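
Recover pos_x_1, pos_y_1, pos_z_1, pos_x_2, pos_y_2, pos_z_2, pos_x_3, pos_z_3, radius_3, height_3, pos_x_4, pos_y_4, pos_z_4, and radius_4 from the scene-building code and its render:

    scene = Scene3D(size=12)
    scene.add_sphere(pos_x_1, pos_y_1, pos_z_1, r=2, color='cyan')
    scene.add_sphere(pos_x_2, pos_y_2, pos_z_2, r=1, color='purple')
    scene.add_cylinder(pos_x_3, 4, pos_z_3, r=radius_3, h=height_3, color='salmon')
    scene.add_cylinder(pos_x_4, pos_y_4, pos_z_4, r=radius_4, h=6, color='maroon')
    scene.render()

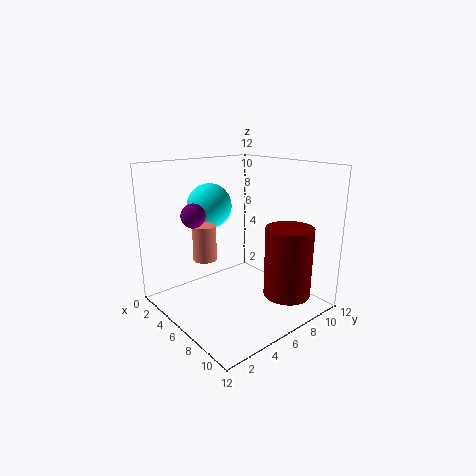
pos_x_1 = 2, pos_y_1 = 6, pos_z_1 = 8, pos_x_2 = 4, pos_y_2 = 3, pos_z_2 = 8, pos_x_3 = 4, pos_z_3 = 4, radius_3 = 1, height_3 = 3, pos_x_4 = 9, pos_y_4 = 9, pos_z_4 = 1, radius_4 = 2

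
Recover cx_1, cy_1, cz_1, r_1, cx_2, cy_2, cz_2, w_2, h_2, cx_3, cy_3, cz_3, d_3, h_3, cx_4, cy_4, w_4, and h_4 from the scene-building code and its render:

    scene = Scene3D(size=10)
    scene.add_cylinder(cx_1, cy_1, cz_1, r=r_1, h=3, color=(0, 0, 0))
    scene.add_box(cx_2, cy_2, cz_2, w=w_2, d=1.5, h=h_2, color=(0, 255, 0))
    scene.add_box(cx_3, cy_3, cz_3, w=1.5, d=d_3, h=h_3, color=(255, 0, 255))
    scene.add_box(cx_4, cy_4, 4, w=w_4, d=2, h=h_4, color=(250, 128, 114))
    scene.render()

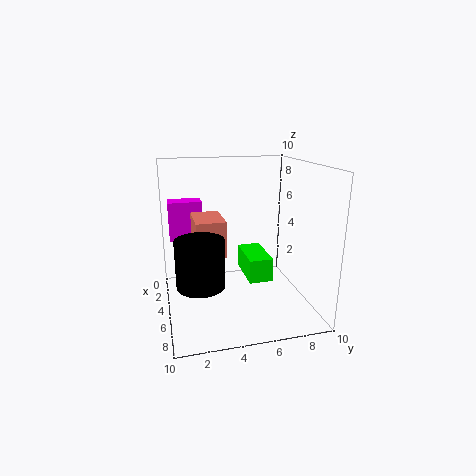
cx_1 = 7.5
cy_1 = 2
cz_1 = 3
r_1 = 1.5
cx_2 = 5
cy_2 = 5
cz_2 = 3
w_2 = 3
h_2 = 1.5
cx_3 = 0.5
cy_3 = 0.5
cz_3 = 4
d_3 = 2.5
h_3 = 3
cx_4 = 3
cy_4 = 2
w_4 = 3
h_4 = 2.5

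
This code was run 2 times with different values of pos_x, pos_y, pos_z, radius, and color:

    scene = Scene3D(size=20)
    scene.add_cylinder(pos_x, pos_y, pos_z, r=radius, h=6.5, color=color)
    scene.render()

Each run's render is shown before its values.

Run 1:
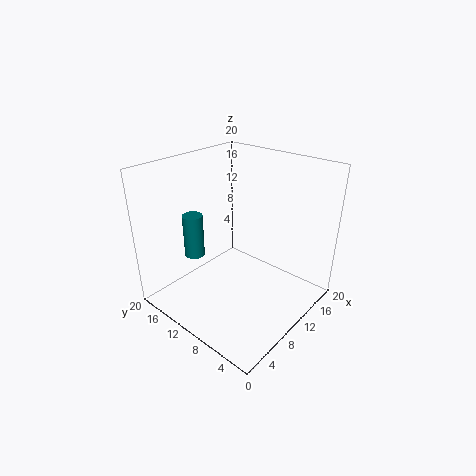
pos_x = 8, pos_y = 17, pos_z = 5.5, radius = 1.5, color = 'teal'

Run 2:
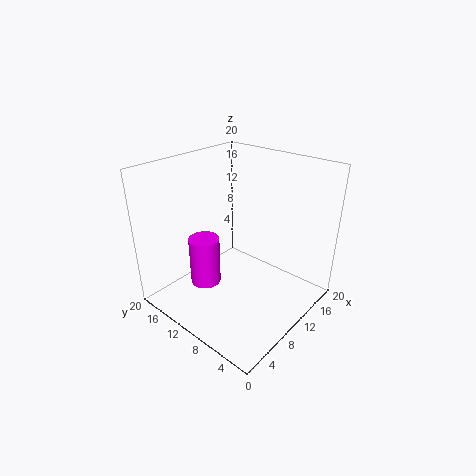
pos_x = 5, pos_y = 11.5, pos_z = 5, radius = 2, color = 'magenta'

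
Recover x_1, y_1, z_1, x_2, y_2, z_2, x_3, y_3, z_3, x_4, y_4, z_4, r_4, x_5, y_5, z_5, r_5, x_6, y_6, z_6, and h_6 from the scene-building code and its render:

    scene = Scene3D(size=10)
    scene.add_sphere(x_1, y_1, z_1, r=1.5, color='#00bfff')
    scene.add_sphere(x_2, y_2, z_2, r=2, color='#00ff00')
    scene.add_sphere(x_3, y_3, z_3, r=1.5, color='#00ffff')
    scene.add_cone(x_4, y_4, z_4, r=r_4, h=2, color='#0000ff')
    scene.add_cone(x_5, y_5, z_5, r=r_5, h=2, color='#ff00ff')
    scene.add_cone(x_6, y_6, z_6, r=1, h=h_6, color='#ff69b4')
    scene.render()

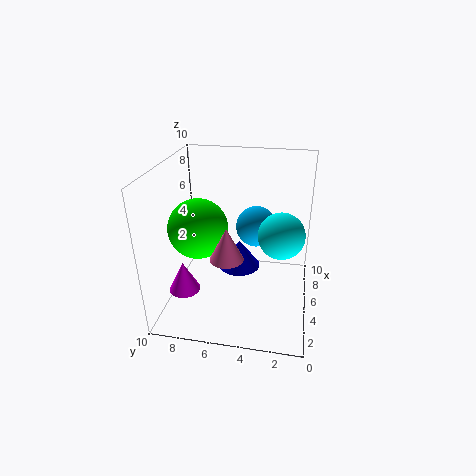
x_1 = 7; y_1 = 4; z_1 = 5; x_2 = 4; y_2 = 7.5; z_2 = 6; x_3 = 4; y_3 = 2; z_3 = 6; x_4 = 5.5; y_4 = 5; z_4 = 2.5; r_4 = 1.5; x_5 = 2; y_5 = 8; z_5 = 2.5; r_5 = 1; x_6 = 1.5; y_6 = 5; z_6 = 5.5; h_6 = 2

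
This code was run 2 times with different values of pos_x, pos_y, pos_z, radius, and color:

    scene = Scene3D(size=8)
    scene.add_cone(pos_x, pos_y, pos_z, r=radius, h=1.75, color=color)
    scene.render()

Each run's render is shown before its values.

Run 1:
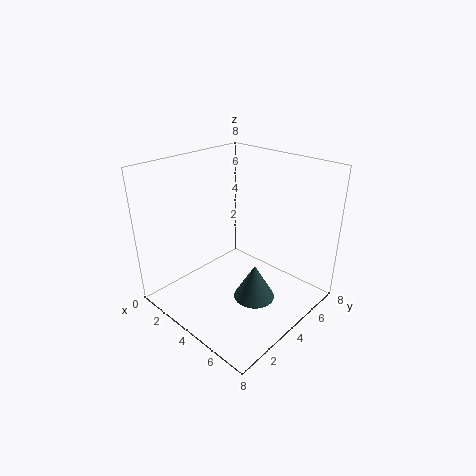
pos_x = 6.5; pos_y = 2.5; pos_z = 2.25; radius = 1; color = 'darkslategray'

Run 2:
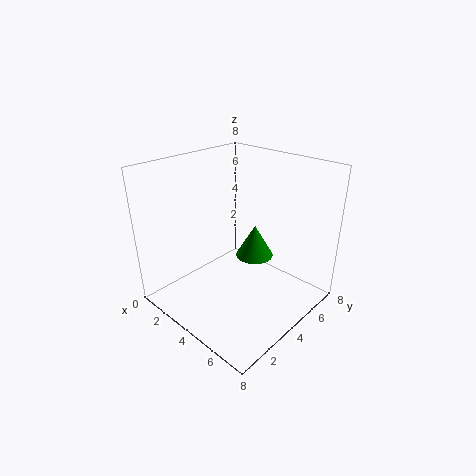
pos_x = 5; pos_y = 4.25; pos_z = 3.25; radius = 1; color = 'green'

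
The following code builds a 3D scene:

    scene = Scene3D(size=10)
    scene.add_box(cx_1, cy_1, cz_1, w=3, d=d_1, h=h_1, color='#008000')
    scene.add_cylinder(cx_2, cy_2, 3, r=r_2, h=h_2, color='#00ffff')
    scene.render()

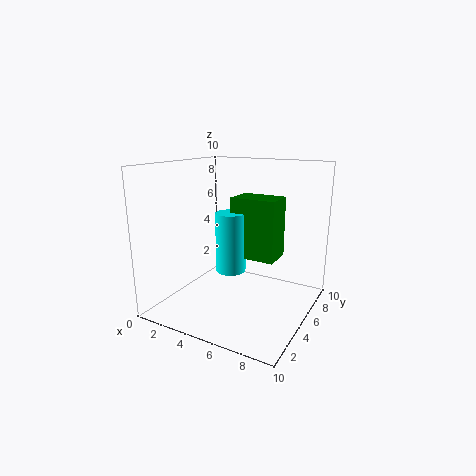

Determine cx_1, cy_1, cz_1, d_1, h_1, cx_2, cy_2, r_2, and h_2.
cx_1 = 5; cy_1 = 4; cz_1 = 4; d_1 = 2; h_1 = 4; cx_2 = 5; cy_2 = 4; r_2 = 1; h_2 = 4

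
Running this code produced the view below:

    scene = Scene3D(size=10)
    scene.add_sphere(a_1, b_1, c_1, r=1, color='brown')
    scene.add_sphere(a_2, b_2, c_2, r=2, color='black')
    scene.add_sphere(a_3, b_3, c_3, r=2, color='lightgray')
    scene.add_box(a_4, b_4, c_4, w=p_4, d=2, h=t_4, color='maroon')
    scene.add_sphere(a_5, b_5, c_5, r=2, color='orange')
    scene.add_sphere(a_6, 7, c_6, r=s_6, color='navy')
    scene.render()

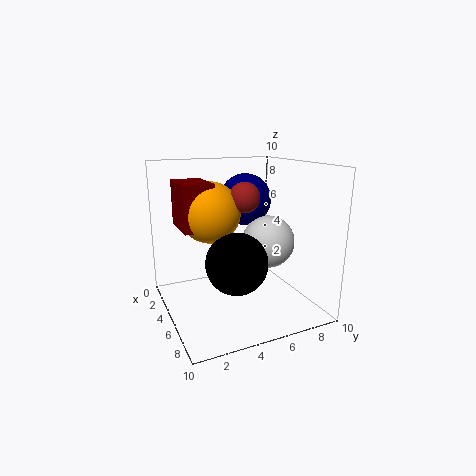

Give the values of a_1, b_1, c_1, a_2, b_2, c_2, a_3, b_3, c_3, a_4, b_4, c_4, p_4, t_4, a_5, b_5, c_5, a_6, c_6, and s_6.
a_1 = 6, b_1 = 5, c_1 = 8, a_2 = 7, b_2 = 4, c_2 = 4, a_3 = 4, b_3 = 8, c_3 = 4, a_4 = 3, b_4 = 1, c_4 = 6, p_4 = 3, t_4 = 3, a_5 = 5, b_5 = 3, c_5 = 7, a_6 = 2, c_6 = 7, s_6 = 2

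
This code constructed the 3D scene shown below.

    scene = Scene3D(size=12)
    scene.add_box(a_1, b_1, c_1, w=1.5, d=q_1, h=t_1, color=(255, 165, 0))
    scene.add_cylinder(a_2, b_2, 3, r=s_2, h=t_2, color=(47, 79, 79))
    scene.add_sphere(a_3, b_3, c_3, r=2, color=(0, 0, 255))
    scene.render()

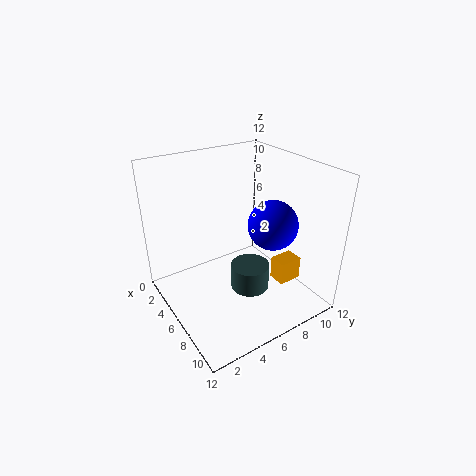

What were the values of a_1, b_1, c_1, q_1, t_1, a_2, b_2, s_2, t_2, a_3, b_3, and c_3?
a_1 = 7.5; b_1 = 8.5; c_1 = 2; q_1 = 2; t_1 = 2; a_2 = 8.5; b_2 = 5.5; s_2 = 1.5; t_2 = 2; a_3 = 8; b_3 = 8; c_3 = 7.5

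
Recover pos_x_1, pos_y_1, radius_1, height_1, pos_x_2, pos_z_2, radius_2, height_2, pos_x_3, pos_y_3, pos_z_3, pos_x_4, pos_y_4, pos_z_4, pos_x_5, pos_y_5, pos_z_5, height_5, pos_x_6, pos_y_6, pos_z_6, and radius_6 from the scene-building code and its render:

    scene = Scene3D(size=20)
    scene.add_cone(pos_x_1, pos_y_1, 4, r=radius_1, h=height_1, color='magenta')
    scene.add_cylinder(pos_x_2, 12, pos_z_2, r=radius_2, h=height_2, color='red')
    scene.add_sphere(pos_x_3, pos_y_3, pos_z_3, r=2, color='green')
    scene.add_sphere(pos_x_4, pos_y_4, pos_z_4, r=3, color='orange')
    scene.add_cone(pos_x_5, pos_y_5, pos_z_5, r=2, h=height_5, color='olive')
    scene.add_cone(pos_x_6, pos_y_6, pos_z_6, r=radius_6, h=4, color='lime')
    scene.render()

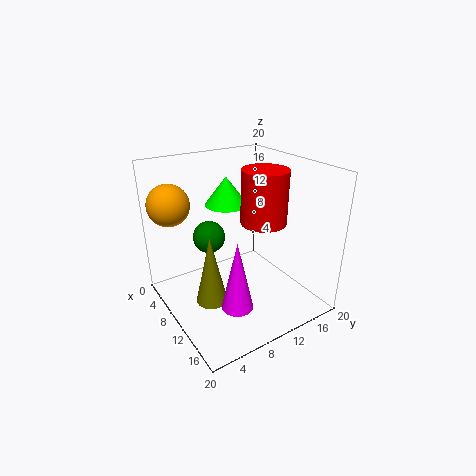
pos_x_1 = 16, pos_y_1 = 6, radius_1 = 2, height_1 = 9, pos_x_2 = 13, pos_z_2 = 13, radius_2 = 3, height_2 = 7, pos_x_3 = 11, pos_y_3 = 5, pos_z_3 = 12, pos_x_4 = 3, pos_y_4 = 3, pos_z_4 = 14, pos_x_5 = 13, pos_y_5 = 4, pos_z_5 = 4, height_5 = 9, pos_x_6 = 7, pos_y_6 = 10, pos_z_6 = 14, radius_6 = 3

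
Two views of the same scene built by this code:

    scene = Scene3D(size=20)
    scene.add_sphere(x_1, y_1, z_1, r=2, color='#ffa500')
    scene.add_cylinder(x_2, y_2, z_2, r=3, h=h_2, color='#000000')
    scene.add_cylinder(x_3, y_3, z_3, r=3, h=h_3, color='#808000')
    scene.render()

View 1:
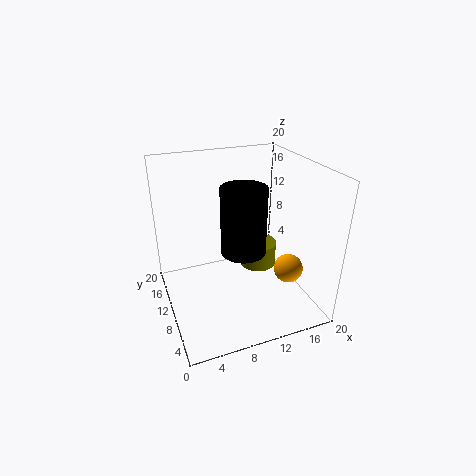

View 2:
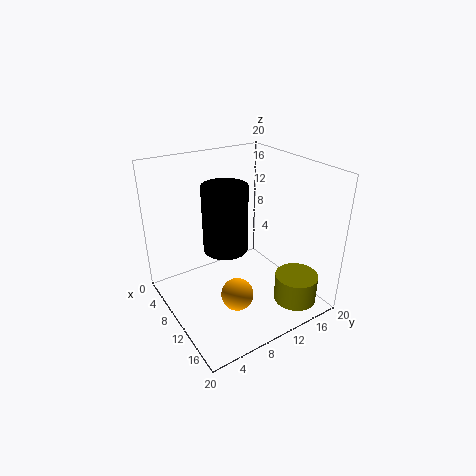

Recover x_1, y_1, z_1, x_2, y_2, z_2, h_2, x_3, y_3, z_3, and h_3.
x_1 = 16
y_1 = 6
z_1 = 6
x_2 = 10
y_2 = 8
z_2 = 9
h_2 = 9
x_3 = 16
y_3 = 16
z_3 = 1
h_3 = 4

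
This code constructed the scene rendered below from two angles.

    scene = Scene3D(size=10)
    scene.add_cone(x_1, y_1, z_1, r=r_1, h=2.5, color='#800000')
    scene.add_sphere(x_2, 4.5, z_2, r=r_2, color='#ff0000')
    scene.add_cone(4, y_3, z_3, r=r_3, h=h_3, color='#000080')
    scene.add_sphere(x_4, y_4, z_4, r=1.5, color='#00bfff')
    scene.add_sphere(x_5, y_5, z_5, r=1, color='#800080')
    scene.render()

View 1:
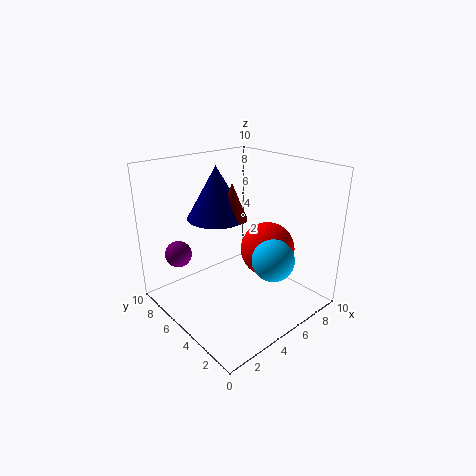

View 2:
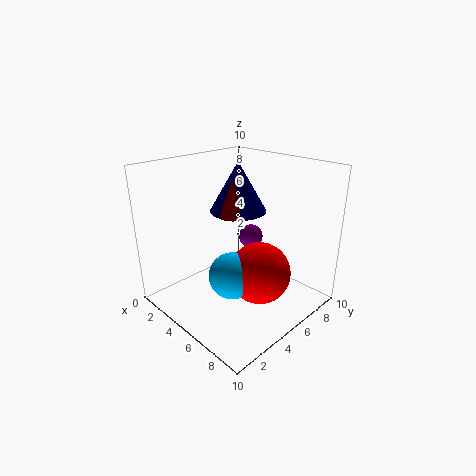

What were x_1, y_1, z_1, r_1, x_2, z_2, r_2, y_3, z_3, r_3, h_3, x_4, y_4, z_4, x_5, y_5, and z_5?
x_1 = 4.5; y_1 = 5; z_1 = 6.5; r_1 = 1; x_2 = 7.5; z_2 = 3.5; r_2 = 2; y_3 = 6; z_3 = 6.5; r_3 = 2; h_3 = 3.5; x_4 = 6.5; y_4 = 3; z_4 = 3.5; x_5 = 2.5; y_5 = 9; z_5 = 3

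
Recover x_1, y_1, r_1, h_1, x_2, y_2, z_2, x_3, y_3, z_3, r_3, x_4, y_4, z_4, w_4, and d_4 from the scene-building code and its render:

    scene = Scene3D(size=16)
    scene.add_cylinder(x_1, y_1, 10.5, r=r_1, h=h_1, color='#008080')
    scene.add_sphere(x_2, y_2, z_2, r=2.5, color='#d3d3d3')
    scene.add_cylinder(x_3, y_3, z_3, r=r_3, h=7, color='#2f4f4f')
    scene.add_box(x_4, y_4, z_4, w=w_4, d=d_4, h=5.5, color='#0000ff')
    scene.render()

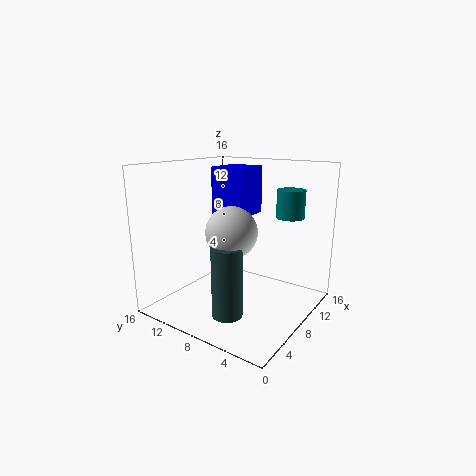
x_1 = 10.5; y_1 = 3; r_1 = 1.5; h_1 = 3; x_2 = 4; y_2 = 6; z_2 = 10; x_3 = 2.5; y_3 = 5.5; z_3 = 2; r_3 = 1.5; x_4 = 8.5; y_4 = 8; z_4 = 10; w_4 = 4.5; d_4 = 4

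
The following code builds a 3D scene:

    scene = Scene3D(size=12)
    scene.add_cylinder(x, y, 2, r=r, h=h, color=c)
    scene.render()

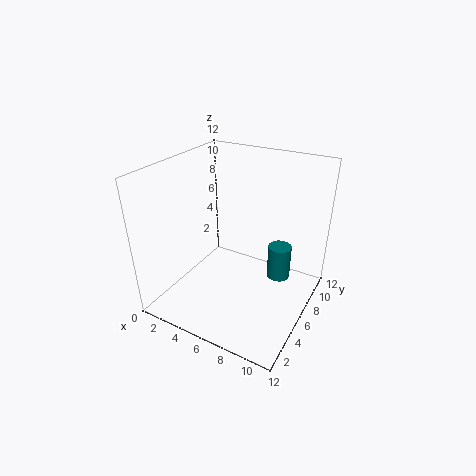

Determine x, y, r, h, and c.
x = 9, y = 8, r = 1, h = 3, c = 'teal'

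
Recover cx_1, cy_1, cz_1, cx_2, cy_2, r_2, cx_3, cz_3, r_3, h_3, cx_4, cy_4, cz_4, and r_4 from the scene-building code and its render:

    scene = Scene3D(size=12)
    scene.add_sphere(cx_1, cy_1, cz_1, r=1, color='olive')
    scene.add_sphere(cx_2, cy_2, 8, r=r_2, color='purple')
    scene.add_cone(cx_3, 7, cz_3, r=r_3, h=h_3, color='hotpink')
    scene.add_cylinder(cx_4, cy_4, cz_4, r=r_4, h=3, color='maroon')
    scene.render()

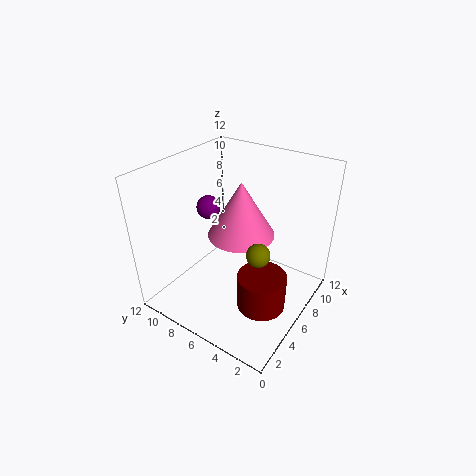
cx_1 = 6, cy_1 = 4, cz_1 = 5, cx_2 = 6, cy_2 = 9, r_2 = 1, cx_3 = 8, cz_3 = 5, r_3 = 3, h_3 = 5, cx_4 = 5, cy_4 = 3, cz_4 = 1, r_4 = 2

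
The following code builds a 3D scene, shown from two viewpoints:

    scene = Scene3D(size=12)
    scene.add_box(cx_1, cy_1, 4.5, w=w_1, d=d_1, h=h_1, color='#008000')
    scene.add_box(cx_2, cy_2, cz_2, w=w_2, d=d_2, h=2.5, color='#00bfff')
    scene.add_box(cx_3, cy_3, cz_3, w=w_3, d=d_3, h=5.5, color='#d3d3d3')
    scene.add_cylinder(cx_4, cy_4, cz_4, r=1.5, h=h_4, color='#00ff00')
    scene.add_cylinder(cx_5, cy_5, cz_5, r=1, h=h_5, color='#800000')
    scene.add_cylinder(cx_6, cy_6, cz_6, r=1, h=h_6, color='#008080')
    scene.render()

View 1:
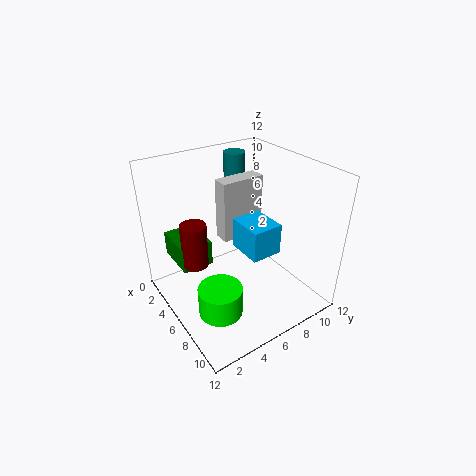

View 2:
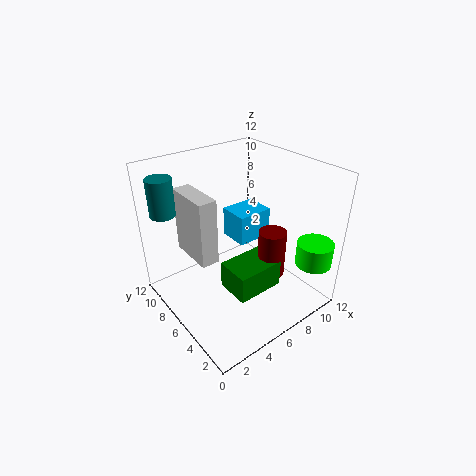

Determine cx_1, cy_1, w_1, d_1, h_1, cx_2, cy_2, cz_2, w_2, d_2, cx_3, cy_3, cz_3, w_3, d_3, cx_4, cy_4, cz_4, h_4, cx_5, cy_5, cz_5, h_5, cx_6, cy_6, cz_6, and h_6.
cx_1 = 2.5; cy_1 = 1; w_1 = 3.5; d_1 = 2.5; h_1 = 2; cx_2 = 6; cy_2 = 5.5; cz_2 = 5.5; w_2 = 3; d_2 = 2.5; cx_3 = 2.5; cy_3 = 6; cz_3 = 4.5; w_3 = 1.5; d_3 = 4; cx_4 = 10.5; cy_4 = 1.5; cz_4 = 4; h_4 = 2; cx_5 = 6; cy_5 = 2; cz_5 = 5; h_5 = 3.5; cx_6 = 1; cy_6 = 9; cz_6 = 8.5; h_6 = 3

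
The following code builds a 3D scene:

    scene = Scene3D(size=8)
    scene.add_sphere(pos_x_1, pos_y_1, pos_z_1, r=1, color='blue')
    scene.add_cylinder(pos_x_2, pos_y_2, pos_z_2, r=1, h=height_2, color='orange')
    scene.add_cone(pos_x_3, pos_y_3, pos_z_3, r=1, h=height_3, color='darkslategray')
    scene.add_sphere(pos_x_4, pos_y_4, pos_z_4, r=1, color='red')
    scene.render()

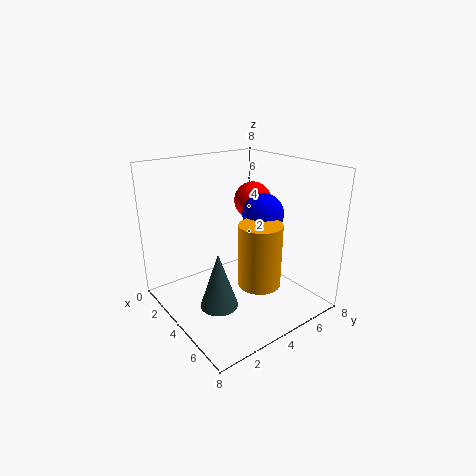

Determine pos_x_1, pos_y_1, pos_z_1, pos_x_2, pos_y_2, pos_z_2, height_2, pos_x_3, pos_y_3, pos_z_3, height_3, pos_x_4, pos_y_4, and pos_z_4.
pos_x_1 = 6; pos_y_1 = 4; pos_z_1 = 6; pos_x_2 = 7; pos_y_2 = 3; pos_z_2 = 3; height_2 = 3; pos_x_3 = 5; pos_y_3 = 2; pos_z_3 = 1; height_3 = 3; pos_x_4 = 4; pos_y_4 = 5; pos_z_4 = 6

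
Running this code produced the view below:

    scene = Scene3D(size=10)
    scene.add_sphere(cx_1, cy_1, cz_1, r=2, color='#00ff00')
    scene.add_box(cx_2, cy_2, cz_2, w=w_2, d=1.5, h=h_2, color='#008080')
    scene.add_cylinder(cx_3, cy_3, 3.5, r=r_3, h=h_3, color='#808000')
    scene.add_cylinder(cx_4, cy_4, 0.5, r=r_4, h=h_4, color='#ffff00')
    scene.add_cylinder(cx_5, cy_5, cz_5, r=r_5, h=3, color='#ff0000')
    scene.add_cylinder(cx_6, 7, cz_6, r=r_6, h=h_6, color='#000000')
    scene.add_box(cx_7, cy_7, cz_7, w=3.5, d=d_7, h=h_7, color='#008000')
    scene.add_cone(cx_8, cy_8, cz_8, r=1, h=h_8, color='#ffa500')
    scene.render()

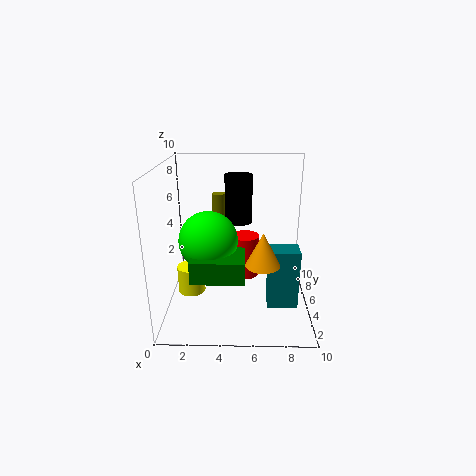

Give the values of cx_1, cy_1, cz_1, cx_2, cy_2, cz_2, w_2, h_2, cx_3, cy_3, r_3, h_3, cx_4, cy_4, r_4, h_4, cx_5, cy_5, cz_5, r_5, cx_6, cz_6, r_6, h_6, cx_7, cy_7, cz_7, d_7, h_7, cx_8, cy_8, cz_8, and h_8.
cx_1 = 3
cy_1 = 4.5
cz_1 = 5
cx_2 = 7
cy_2 = 2.5
cz_2 = 1
w_2 = 2
h_2 = 4
cx_3 = 3.5
cy_3 = 7.5
r_3 = 0.5
h_3 = 4
cx_4 = 1.5
cy_4 = 5.5
r_4 = 1
h_4 = 2
cx_5 = 5.5
cy_5 = 5.5
cz_5 = 2
r_5 = 1
cx_6 = 5
cz_6 = 5.5
r_6 = 1
h_6 = 3.5
cx_7 = 2
cy_7 = 2
cz_7 = 3
d_7 = 3
h_7 = 1.5
cx_8 = 6.5
cy_8 = 1
cz_8 = 5
h_8 = 2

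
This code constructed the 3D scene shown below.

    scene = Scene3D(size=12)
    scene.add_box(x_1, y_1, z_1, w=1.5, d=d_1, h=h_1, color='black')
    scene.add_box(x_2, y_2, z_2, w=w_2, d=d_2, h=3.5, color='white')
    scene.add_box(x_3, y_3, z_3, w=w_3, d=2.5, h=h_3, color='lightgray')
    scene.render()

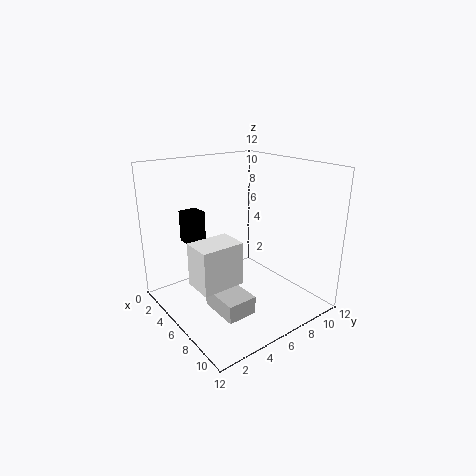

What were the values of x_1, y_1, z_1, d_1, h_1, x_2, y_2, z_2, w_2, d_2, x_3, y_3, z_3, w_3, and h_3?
x_1 = 3.5; y_1 = 2; z_1 = 6; d_1 = 1.5; h_1 = 2.5; x_2 = 5.5; y_2 = 1.5; z_2 = 3; w_2 = 2.5; d_2 = 3.5; x_3 = 5.5; y_3 = 3; z_3 = 0.5; w_3 = 3.5; h_3 = 1.5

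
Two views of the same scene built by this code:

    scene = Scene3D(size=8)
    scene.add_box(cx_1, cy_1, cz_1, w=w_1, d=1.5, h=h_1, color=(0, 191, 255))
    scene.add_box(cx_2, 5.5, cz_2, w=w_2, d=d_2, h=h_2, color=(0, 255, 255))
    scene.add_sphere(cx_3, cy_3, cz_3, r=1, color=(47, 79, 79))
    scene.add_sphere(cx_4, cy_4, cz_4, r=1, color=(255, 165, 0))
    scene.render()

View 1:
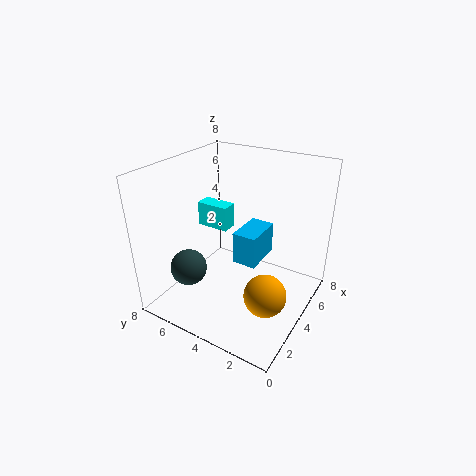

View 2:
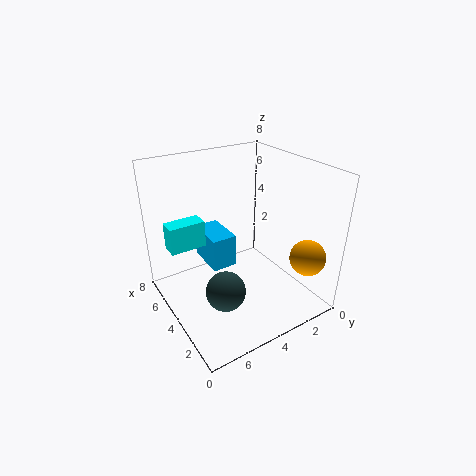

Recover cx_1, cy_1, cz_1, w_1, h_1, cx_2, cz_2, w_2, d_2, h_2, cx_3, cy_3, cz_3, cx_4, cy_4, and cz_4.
cx_1 = 5
cy_1 = 3.5
cz_1 = 1.5
w_1 = 2.5
h_1 = 2
cx_2 = 5
cz_2 = 3.5
w_2 = 1
d_2 = 2
h_2 = 1.5
cx_3 = 2
cy_3 = 6
cz_3 = 2.5
cx_4 = 1.5
cy_4 = 1
cz_4 = 3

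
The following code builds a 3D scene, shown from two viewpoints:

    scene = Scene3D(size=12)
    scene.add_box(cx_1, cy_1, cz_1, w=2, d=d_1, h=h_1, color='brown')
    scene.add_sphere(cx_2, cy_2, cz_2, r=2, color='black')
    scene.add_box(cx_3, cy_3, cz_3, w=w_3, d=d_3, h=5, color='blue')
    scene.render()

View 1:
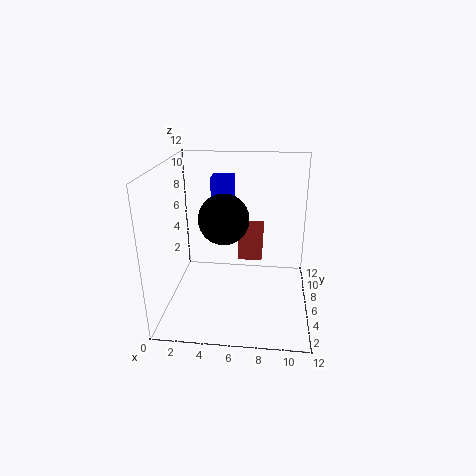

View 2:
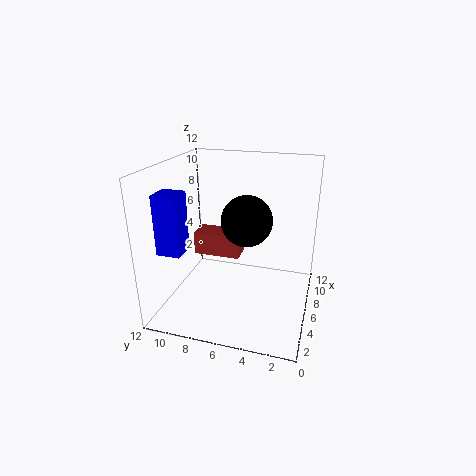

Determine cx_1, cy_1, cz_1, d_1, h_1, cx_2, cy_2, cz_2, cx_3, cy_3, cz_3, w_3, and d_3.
cx_1 = 6; cy_1 = 6; cz_1 = 4; d_1 = 4; h_1 = 2; cx_2 = 5; cy_2 = 5; cz_2 = 8; cx_3 = 3; cy_3 = 10; cz_3 = 5; w_3 = 2; d_3 = 2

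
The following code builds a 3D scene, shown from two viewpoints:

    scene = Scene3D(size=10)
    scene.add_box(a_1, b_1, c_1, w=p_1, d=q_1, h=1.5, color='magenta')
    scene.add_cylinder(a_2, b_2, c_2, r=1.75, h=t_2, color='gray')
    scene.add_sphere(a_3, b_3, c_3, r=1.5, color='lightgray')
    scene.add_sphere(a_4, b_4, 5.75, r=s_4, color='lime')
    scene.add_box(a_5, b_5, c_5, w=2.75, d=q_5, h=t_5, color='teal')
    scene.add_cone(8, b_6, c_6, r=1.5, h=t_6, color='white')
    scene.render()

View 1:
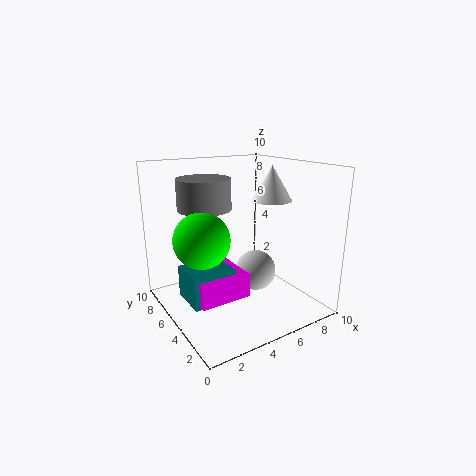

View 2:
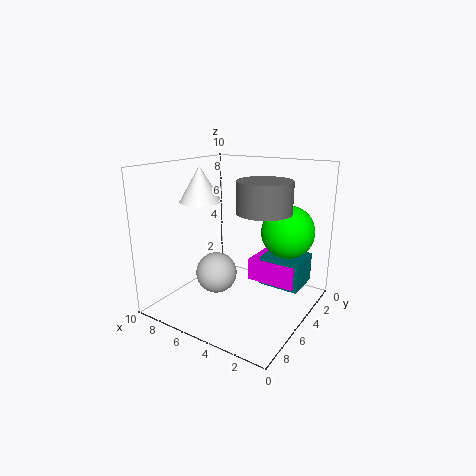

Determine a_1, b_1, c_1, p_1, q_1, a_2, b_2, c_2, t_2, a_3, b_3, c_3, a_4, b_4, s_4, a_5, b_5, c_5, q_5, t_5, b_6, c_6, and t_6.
a_1 = 0.75, b_1 = 2, c_1 = 2.25, p_1 = 3.25, q_1 = 3.25, a_2 = 2.75, b_2 = 5.5, c_2 = 7.25, t_2 = 2, a_3 = 6.75, b_3 = 5.25, c_3 = 2, a_4 = 1.75, b_4 = 4, s_4 = 1.75, a_5 = 0.5, b_5 = 2.5, c_5 = 2, q_5 = 2.5, t_5 = 2, b_6 = 5.25, c_6 = 7.25, t_6 = 2.5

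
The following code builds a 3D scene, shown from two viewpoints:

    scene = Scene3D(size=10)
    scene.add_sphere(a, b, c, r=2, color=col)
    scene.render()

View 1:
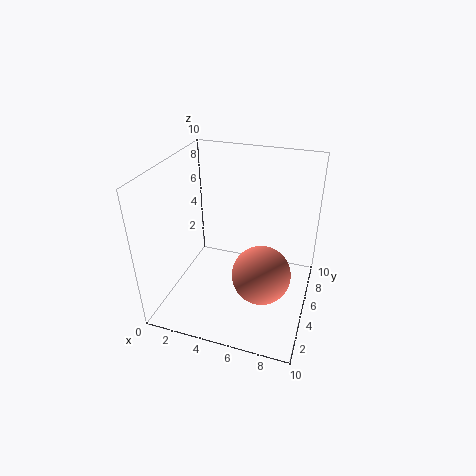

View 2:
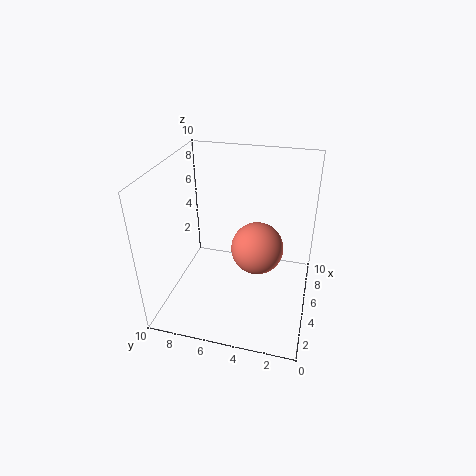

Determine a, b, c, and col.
a = 7
b = 4
c = 3
col = 'salmon'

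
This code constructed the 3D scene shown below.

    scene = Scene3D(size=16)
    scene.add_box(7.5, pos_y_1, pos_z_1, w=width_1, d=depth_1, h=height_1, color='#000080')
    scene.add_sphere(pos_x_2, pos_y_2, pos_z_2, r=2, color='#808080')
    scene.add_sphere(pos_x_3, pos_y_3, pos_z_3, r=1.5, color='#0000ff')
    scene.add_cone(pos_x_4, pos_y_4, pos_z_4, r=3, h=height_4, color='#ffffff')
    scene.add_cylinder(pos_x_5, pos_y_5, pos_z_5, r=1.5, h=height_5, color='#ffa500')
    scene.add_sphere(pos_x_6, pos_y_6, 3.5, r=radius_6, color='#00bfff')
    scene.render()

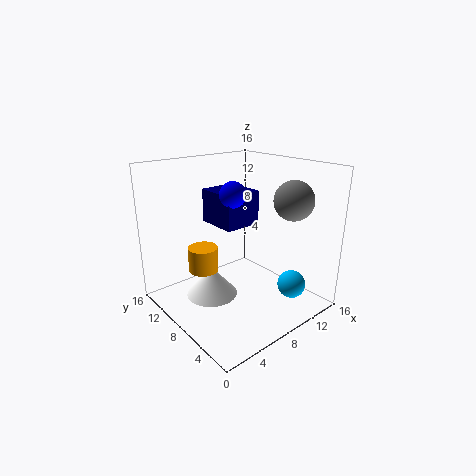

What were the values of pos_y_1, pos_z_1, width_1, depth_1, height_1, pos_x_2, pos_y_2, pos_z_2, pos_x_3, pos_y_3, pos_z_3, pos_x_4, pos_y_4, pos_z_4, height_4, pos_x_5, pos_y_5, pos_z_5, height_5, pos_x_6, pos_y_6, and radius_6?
pos_y_1 = 9; pos_z_1 = 8.5; width_1 = 4.5; depth_1 = 5; height_1 = 4; pos_x_2 = 10.5; pos_y_2 = 2.5; pos_z_2 = 13; pos_x_3 = 8.5; pos_y_3 = 9.5; pos_z_3 = 12.5; pos_x_4 = 6; pos_y_4 = 10.5; pos_z_4 = 0.5; height_4 = 3.5; pos_x_5 = 3; pos_y_5 = 7.5; pos_z_5 = 6; height_5 = 2.5; pos_x_6 = 11; pos_y_6 = 2.5; radius_6 = 1.5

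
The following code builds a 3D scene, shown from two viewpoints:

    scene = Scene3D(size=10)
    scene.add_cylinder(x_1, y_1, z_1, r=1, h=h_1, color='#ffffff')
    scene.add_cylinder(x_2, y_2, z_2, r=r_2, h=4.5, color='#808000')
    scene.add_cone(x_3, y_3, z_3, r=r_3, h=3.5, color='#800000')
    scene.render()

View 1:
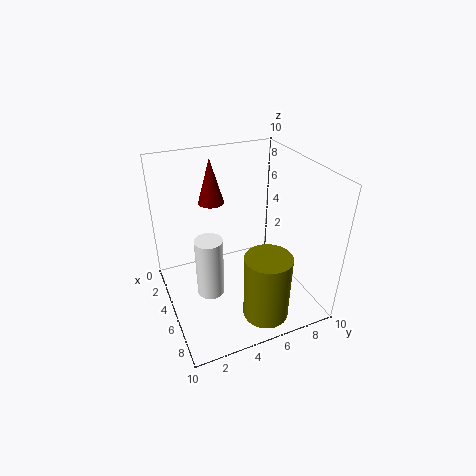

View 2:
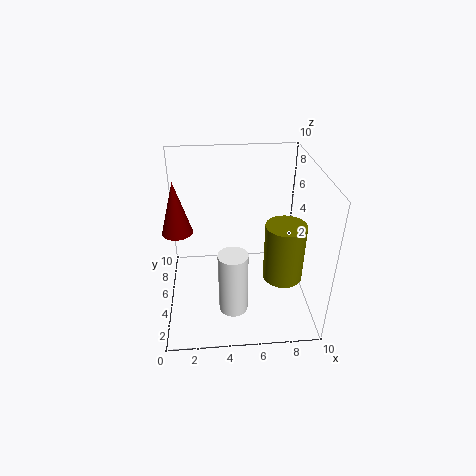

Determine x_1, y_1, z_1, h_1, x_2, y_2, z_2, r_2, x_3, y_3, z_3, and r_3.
x_1 = 4.5, y_1 = 3, z_1 = 0.5, h_1 = 4.5, x_2 = 8.5, y_2 = 5.5, z_2 = 1, r_2 = 1.5, x_3 = 1, y_3 = 4.5, z_3 = 6, r_3 = 1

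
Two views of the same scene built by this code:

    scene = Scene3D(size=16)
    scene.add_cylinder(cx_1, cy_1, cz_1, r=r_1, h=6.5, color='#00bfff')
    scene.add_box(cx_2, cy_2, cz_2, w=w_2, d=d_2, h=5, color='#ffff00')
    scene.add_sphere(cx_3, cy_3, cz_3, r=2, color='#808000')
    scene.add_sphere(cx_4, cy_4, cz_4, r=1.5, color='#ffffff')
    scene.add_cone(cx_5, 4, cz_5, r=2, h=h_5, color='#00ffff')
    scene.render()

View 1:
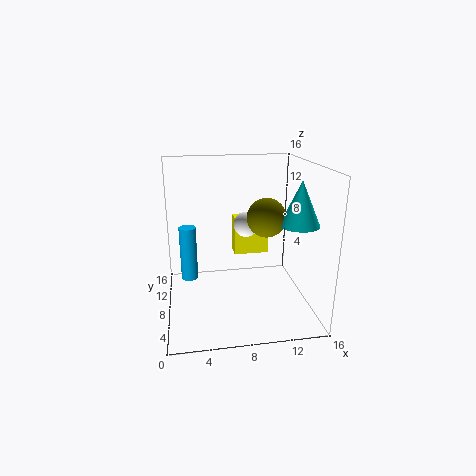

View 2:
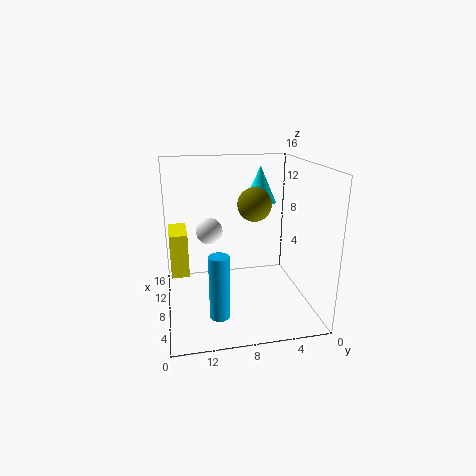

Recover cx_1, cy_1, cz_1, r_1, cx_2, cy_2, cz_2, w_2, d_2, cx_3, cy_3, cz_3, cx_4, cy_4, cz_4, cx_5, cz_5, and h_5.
cx_1 = 2.5, cy_1 = 11, cz_1 = 2, r_1 = 1, cx_2 = 8.5, cy_2 = 13.5, cz_2 = 3.5, w_2 = 4.5, d_2 = 2, cx_3 = 10.5, cy_3 = 5.5, cz_3 = 11, cx_4 = 9.5, cy_4 = 11, cz_4 = 8.5, cx_5 = 13.5, cz_5 = 10.5, h_5 = 4.5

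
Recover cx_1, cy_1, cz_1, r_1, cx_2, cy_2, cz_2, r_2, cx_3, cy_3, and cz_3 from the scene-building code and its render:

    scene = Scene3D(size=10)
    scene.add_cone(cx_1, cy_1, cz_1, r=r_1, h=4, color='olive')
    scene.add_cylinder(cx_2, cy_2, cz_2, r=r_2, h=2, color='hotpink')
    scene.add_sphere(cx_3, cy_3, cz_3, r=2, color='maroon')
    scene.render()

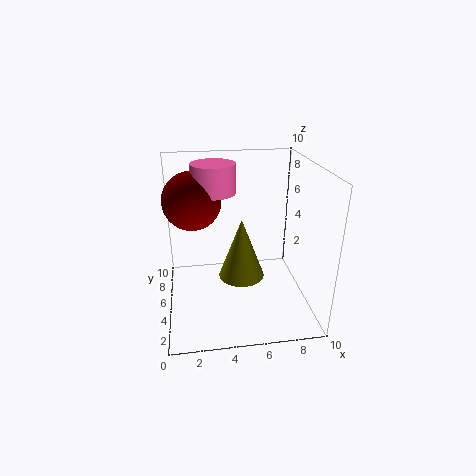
cx_1 = 5, cy_1 = 3.5, cz_1 = 3, r_1 = 1.5, cx_2 = 3.5, cy_2 = 6, cz_2 = 8, r_2 = 1.5, cx_3 = 2, cy_3 = 6, cz_3 = 7.5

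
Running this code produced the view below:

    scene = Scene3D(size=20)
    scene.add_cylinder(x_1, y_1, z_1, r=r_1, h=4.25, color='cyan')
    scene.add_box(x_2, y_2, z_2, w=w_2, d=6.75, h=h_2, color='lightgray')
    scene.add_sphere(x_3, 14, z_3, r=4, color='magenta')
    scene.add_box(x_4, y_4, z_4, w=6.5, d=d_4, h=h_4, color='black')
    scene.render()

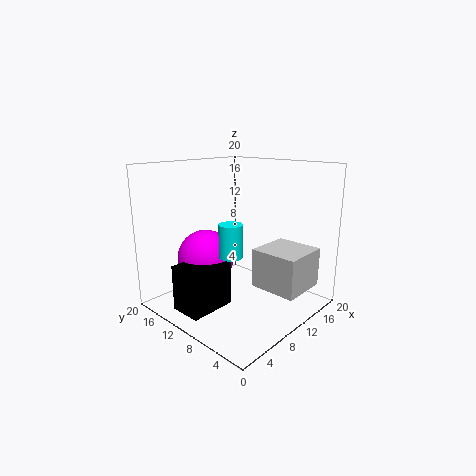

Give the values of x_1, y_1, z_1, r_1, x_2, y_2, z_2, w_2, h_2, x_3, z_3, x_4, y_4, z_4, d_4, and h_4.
x_1 = 6
y_1 = 7.5
z_1 = 9
r_1 = 1.5
x_2 = 11
y_2 = 1.5
z_2 = 3
w_2 = 6.75
h_2 = 5.5
x_3 = 7.5
z_3 = 6.75
x_4 = 1.5
y_4 = 9.5
z_4 = 1
d_4 = 4.5
h_4 = 6.25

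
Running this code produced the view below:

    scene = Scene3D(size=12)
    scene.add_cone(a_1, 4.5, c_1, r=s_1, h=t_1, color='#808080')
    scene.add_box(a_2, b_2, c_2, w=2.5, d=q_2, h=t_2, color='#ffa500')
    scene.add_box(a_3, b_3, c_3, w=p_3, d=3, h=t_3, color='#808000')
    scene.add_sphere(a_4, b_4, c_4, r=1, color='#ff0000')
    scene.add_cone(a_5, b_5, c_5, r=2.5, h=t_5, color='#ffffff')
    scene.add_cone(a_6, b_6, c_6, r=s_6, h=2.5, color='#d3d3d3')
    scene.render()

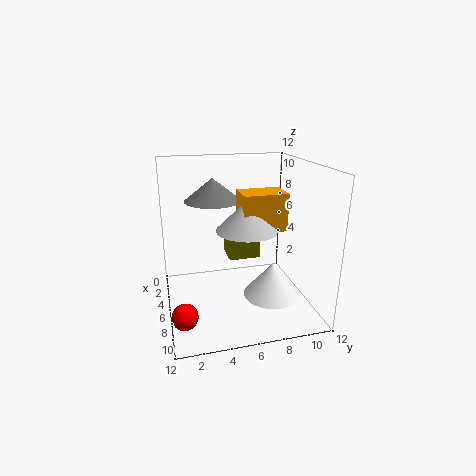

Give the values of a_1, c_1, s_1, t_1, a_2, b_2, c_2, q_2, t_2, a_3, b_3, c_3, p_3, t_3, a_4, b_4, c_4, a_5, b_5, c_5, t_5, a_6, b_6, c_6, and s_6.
a_1 = 3; c_1 = 8.5; s_1 = 2.5; t_1 = 2; a_2 = 5.5; b_2 = 6; c_2 = 7; q_2 = 3.5; t_2 = 3; a_3 = 0.5; b_3 = 6; c_3 = 2.5; p_3 = 2.5; t_3 = 2; a_4 = 9.5; b_4 = 1; c_4 = 1.5; a_5 = 6.5; b_5 = 9; c_5 = 0.5; t_5 = 3; a_6 = 7; b_6 = 6.5; c_6 = 7; s_6 = 2.5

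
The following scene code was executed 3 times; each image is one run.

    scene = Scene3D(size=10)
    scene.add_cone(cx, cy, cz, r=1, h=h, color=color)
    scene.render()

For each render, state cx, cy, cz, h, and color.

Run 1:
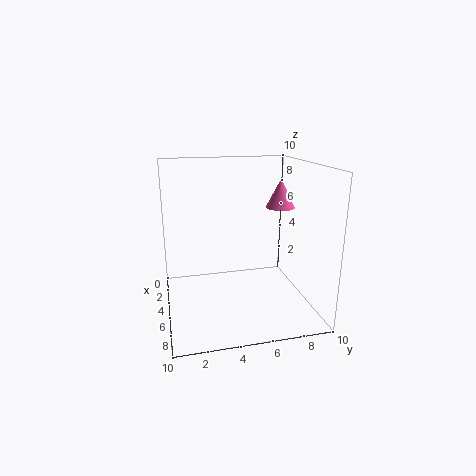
cx = 5, cy = 8, cz = 7, h = 2, color = 'hotpink'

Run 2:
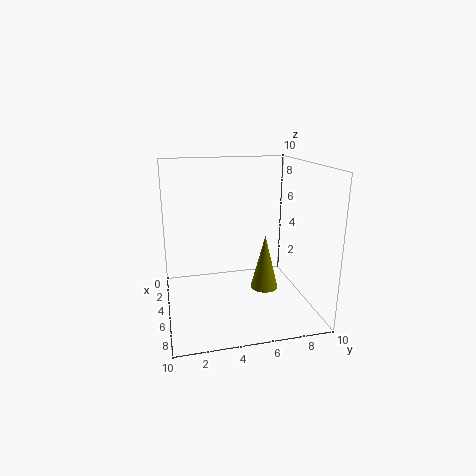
cx = 5, cy = 7, cz = 1, h = 4, color = 'olive'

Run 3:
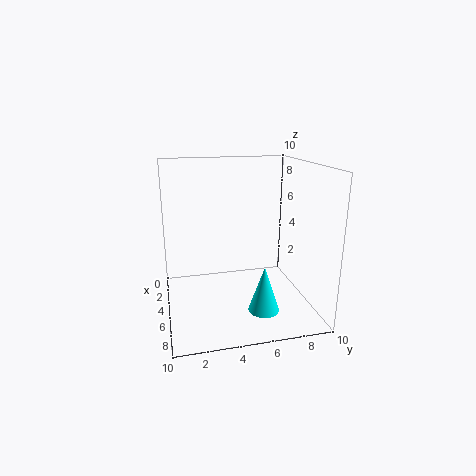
cx = 8, cy = 6, cz = 1, h = 3, color = 'cyan'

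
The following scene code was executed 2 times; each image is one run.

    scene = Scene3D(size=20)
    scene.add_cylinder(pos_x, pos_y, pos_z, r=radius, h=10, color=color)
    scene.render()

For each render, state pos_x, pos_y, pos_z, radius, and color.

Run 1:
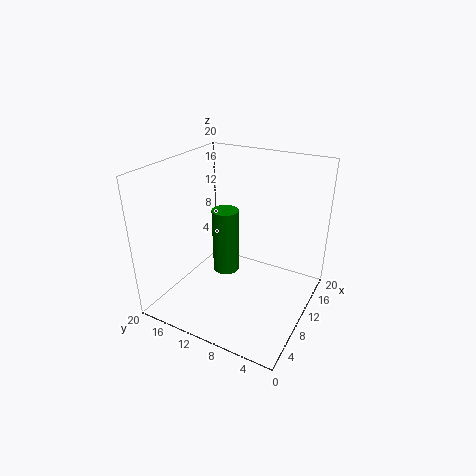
pos_x = 12.5, pos_y = 13.5, pos_z = 2.5, radius = 2, color = 'green'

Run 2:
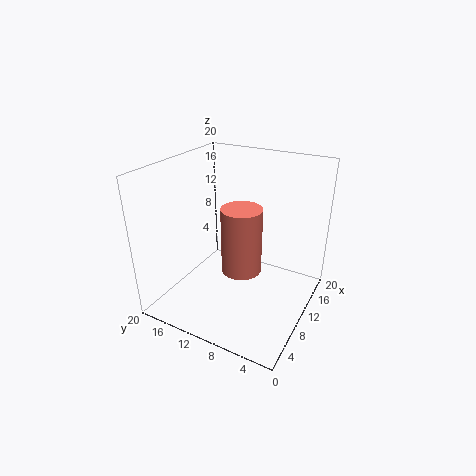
pos_x = 12, pos_y = 10.5, pos_z = 3.5, radius = 3, color = 'salmon'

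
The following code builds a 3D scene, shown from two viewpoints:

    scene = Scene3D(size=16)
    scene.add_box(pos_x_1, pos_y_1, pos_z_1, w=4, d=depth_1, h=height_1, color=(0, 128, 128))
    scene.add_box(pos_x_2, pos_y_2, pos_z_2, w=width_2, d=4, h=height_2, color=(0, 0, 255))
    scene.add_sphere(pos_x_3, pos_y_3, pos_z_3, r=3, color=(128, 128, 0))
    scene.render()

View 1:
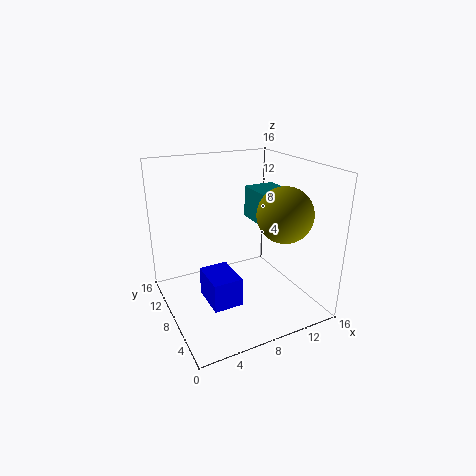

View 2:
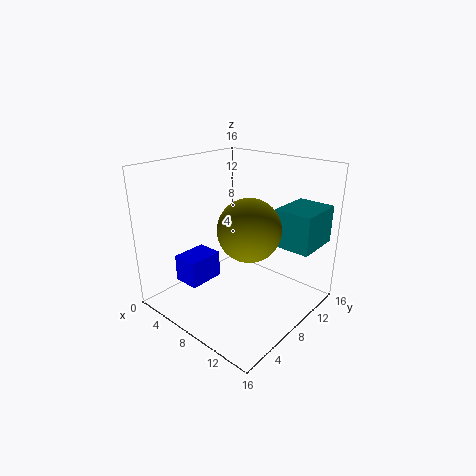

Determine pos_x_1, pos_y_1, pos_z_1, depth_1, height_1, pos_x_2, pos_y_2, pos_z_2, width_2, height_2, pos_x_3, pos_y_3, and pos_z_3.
pos_x_1 = 12; pos_y_1 = 9; pos_z_1 = 8; depth_1 = 5; height_1 = 4; pos_x_2 = 3; pos_y_2 = 3; pos_z_2 = 3; width_2 = 3; height_2 = 3; pos_x_3 = 12; pos_y_3 = 5; pos_z_3 = 11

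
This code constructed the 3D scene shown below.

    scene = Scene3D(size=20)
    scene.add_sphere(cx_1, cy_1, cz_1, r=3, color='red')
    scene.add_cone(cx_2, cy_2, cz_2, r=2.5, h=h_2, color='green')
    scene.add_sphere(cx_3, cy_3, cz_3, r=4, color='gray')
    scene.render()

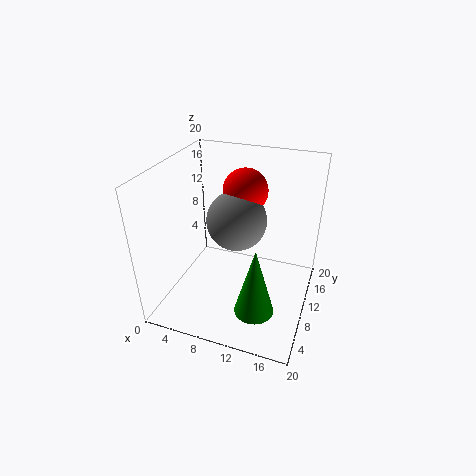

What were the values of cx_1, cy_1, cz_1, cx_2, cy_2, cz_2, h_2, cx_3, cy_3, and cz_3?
cx_1 = 10.5; cy_1 = 11.5; cz_1 = 16.5; cx_2 = 14.5; cy_2 = 3.5; cz_2 = 4; h_2 = 9; cx_3 = 10; cy_3 = 9.5; cz_3 = 13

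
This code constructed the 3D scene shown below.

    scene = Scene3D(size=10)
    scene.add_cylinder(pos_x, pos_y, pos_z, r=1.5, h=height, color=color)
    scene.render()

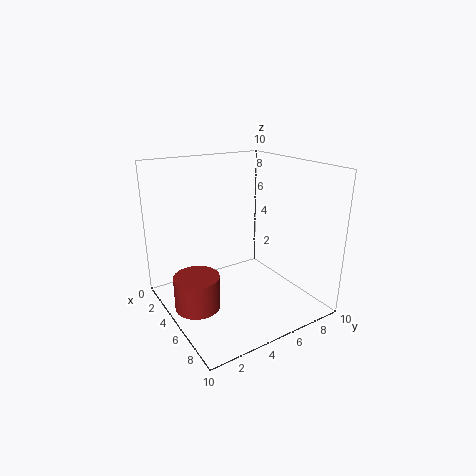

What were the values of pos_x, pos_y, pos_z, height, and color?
pos_x = 5.5, pos_y = 1.5, pos_z = 1, height = 2.25, color = 'brown'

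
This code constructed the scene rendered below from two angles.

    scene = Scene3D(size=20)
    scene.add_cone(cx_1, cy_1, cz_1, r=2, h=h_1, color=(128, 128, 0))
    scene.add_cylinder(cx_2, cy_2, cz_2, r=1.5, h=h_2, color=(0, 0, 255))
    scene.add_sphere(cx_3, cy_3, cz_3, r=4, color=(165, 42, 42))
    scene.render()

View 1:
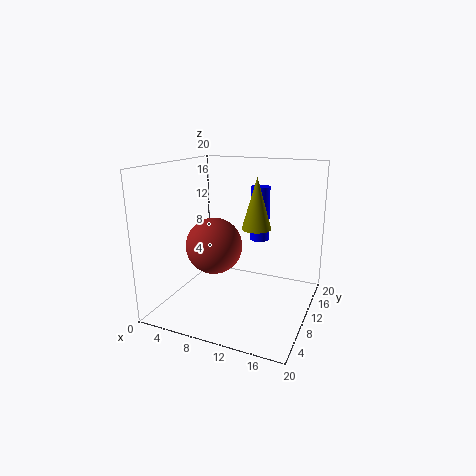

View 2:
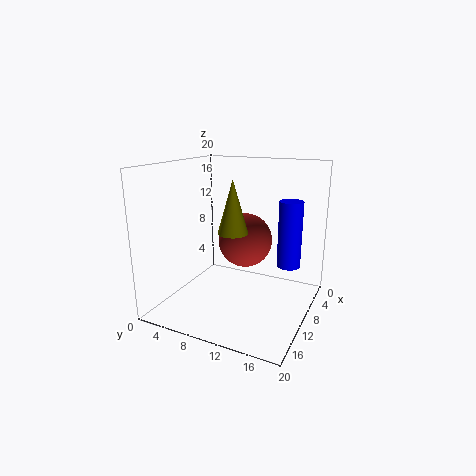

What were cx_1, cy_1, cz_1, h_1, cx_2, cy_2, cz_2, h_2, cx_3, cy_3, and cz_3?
cx_1 = 12.5; cy_1 = 10.5; cz_1 = 11.5; h_1 = 7; cx_2 = 10.5; cy_2 = 17.5; cz_2 = 7.5; h_2 = 8.5; cx_3 = 6.5; cy_3 = 9.5; cz_3 = 8.5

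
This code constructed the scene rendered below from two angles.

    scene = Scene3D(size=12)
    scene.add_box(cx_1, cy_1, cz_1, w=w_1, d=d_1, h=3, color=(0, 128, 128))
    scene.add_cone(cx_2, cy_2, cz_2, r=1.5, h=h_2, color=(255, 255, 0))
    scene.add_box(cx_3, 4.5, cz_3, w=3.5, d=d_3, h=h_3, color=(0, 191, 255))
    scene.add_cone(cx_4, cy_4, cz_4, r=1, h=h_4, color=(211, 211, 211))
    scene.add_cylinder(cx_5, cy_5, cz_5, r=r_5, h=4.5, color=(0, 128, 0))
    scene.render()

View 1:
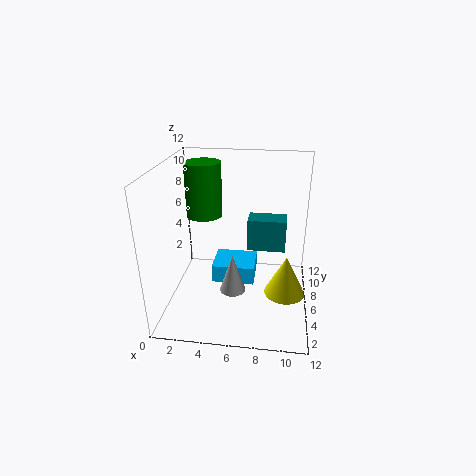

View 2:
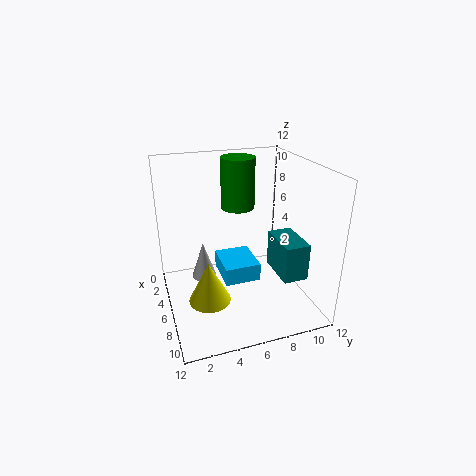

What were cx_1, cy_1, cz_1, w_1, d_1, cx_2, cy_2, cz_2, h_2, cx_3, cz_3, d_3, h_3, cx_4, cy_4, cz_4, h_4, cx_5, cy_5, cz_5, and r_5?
cx_1 = 6.5, cy_1 = 8.5, cz_1 = 3.5, w_1 = 3.5, d_1 = 2, cx_2 = 10, cy_2 = 2.5, cz_2 = 3.5, h_2 = 3, cx_3 = 4, cz_3 = 2.5, d_3 = 3, h_3 = 1.5, cx_4 = 6, cy_4 = 3, cz_4 = 3, h_4 = 3, cx_5 = 3, cy_5 = 7, cz_5 = 7.5, r_5 = 1.5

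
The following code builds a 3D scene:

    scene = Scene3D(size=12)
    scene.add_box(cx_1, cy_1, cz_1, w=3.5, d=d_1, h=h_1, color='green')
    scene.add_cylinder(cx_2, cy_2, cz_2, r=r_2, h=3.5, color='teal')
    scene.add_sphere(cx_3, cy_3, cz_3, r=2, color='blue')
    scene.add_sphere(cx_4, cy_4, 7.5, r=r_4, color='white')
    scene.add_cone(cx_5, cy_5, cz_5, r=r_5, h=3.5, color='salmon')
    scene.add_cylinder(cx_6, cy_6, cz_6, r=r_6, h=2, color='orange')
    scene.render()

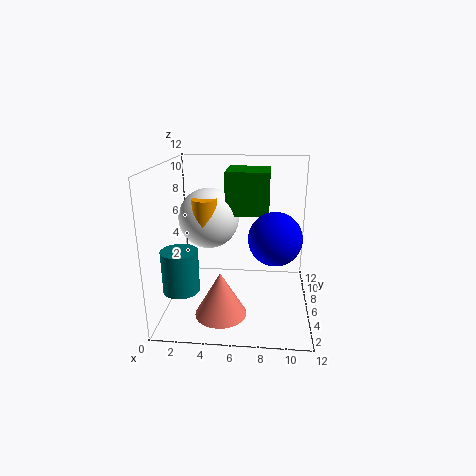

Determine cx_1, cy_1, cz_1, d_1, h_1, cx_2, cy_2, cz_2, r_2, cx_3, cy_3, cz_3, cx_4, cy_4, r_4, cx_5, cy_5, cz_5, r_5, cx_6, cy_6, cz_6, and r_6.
cx_1 = 5; cy_1 = 5.5; cz_1 = 8; d_1 = 3.5; h_1 = 3.5; cx_2 = 1.5; cy_2 = 4; cz_2 = 2; r_2 = 1.5; cx_3 = 9; cy_3 = 3.5; cz_3 = 7; cx_4 = 3.5; cy_4 = 6.5; r_4 = 2.5; cx_5 = 5; cy_5 = 2.5; cz_5 = 1; r_5 = 2; cx_6 = 3.5; cy_6 = 5; cz_6 = 7.5; r_6 = 1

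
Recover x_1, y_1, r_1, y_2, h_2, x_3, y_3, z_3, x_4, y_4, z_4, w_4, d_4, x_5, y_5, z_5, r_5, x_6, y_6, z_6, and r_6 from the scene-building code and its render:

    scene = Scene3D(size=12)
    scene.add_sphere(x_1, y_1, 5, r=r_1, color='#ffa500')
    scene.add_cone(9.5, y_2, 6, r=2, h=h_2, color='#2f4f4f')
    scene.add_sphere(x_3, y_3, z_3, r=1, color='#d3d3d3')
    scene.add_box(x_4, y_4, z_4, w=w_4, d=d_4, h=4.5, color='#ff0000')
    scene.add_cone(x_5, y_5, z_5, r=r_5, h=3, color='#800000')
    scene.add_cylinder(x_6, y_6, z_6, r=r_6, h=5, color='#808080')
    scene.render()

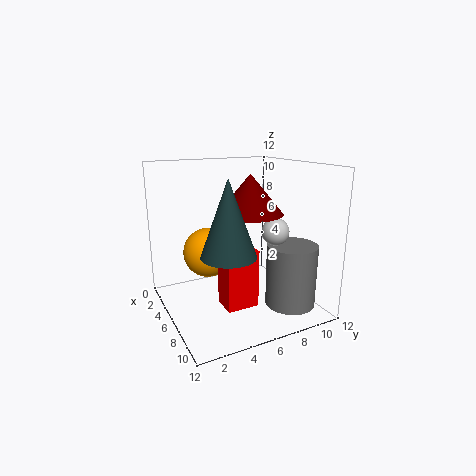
x_1 = 5.5; y_1 = 3.5; r_1 = 2; y_2 = 3.5; h_2 = 5.5; x_3 = 10; y_3 = 7; z_3 = 7.5; x_4 = 7.5; y_4 = 3.5; z_4 = 1.5; w_4 = 2; d_4 = 2.5; x_5 = 8; y_5 = 6; z_5 = 8.5; r_5 = 2.5; x_6 = 9.5; y_6 = 9; z_6 = 1; r_6 = 2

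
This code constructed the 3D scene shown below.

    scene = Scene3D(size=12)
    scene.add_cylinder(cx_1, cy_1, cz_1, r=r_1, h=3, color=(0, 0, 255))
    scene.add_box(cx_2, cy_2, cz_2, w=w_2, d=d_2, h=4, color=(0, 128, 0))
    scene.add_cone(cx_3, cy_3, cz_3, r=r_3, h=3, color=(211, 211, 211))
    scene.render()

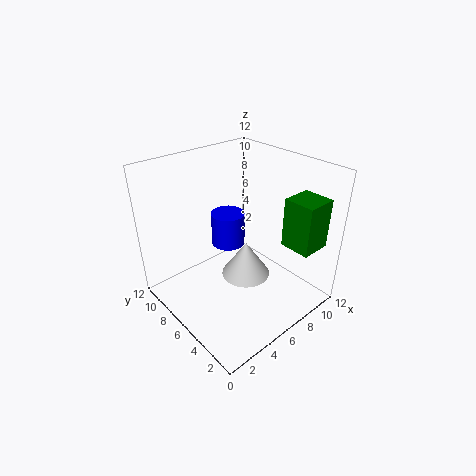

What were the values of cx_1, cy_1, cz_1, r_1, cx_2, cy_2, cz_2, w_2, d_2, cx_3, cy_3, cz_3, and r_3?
cx_1 = 7
cy_1 = 8.5
cz_1 = 4
r_1 = 1.5
cx_2 = 8
cy_2 = 0.5
cz_2 = 6
w_2 = 2.5
d_2 = 2.5
cx_3 = 6
cy_3 = 5
cz_3 = 3
r_3 = 2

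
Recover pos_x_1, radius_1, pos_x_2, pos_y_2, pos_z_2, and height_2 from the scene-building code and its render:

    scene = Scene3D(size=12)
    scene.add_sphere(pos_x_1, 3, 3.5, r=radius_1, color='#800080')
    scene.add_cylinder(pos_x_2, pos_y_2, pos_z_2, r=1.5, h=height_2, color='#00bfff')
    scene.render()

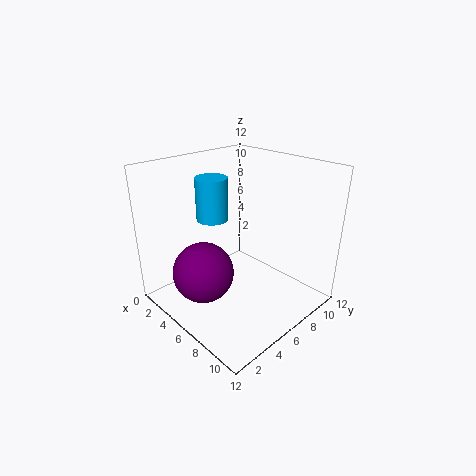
pos_x_1 = 5, radius_1 = 2.5, pos_x_2 = 1.5, pos_y_2 = 7, pos_z_2 = 6, height_2 = 4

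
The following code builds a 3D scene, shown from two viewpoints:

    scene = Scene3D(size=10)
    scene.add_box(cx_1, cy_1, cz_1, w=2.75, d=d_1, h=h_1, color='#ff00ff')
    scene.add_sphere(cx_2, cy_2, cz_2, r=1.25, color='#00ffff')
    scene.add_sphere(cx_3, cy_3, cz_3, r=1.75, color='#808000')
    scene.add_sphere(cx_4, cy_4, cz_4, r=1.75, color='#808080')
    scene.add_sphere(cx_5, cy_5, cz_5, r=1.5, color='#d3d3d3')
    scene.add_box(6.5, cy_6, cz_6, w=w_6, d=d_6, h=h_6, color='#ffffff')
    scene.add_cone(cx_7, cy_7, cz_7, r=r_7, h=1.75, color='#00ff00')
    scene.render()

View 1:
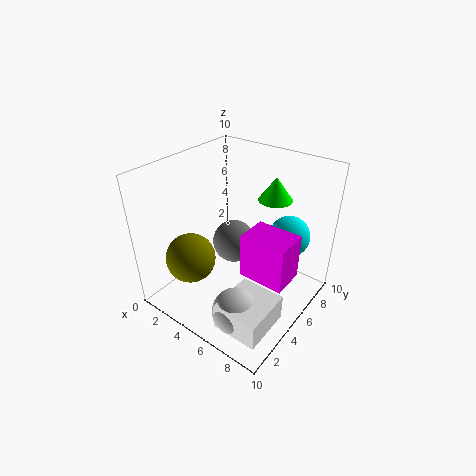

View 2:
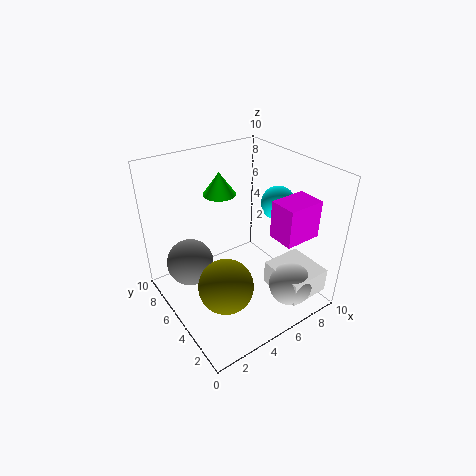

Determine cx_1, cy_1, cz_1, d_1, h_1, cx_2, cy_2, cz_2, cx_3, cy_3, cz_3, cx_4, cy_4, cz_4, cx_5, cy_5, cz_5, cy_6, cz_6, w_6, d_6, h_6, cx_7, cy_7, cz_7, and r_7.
cx_1 = 7.25, cy_1 = 2.25, cz_1 = 4.75, d_1 = 2, h_1 = 2.75, cx_2 = 8.75, cy_2 = 5.25, cz_2 = 6.5, cx_3 = 2.5, cy_3 = 2.75, cz_3 = 3.5, cx_4 = 2.5, cy_4 = 7.75, cz_4 = 2.25, cx_5 = 7.25, cy_5 = 1.75, cz_5 = 2, cy_6 = 0.5, cz_6 = 1.25, w_6 = 3, d_6 = 3.25, h_6 = 1.75, cx_7 = 5.75, cy_7 = 8.5, cz_7 = 6.75, r_7 = 1.25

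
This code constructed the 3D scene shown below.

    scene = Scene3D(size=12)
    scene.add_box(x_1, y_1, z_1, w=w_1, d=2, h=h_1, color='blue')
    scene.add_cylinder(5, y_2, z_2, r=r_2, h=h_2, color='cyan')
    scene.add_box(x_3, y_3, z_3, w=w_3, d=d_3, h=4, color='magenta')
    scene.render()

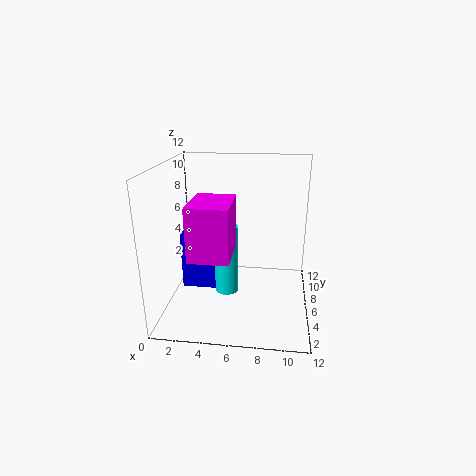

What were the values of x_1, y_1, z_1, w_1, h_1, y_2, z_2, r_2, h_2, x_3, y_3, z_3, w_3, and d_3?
x_1 = 1, y_1 = 6, z_1 = 1, w_1 = 3, h_1 = 5, y_2 = 6, z_2 = 1, r_2 = 1, h_2 = 6, x_3 = 3, y_3 = 1, z_3 = 6, w_3 = 3, d_3 = 4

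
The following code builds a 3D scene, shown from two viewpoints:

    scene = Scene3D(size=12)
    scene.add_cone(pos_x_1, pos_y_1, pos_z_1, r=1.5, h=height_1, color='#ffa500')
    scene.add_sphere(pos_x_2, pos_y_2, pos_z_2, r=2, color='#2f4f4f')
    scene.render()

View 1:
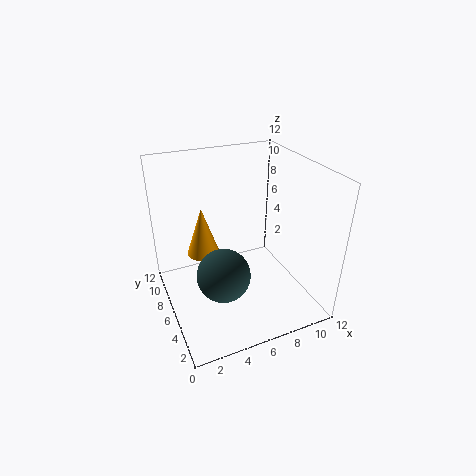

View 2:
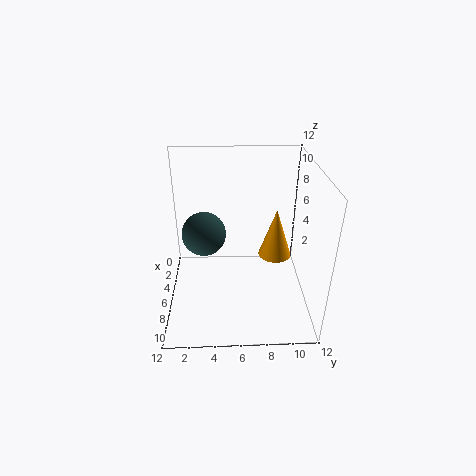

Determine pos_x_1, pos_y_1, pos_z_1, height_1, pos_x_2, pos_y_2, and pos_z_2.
pos_x_1 = 4
pos_y_1 = 9.5
pos_z_1 = 3
height_1 = 4.5
pos_x_2 = 3.5
pos_y_2 = 3
pos_z_2 = 5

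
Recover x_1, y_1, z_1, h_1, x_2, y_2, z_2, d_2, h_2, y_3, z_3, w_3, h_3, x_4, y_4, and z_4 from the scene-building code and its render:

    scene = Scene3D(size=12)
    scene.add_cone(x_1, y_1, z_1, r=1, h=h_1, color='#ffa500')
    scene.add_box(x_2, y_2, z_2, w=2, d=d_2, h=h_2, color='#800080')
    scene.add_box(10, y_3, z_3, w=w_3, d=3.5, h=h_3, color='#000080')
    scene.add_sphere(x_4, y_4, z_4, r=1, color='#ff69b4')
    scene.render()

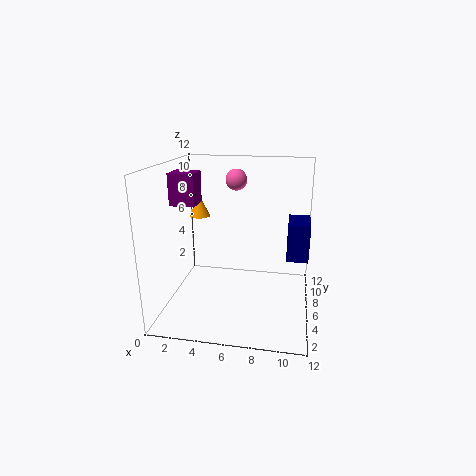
x_1 = 1.5
y_1 = 10
z_1 = 6.5
h_1 = 2
x_2 = 1
y_2 = 4
z_2 = 9
d_2 = 2
h_2 = 2.5
y_3 = 8.5
z_3 = 3
w_3 = 2
h_3 = 3.5
x_4 = 5
y_4 = 10.5
z_4 = 10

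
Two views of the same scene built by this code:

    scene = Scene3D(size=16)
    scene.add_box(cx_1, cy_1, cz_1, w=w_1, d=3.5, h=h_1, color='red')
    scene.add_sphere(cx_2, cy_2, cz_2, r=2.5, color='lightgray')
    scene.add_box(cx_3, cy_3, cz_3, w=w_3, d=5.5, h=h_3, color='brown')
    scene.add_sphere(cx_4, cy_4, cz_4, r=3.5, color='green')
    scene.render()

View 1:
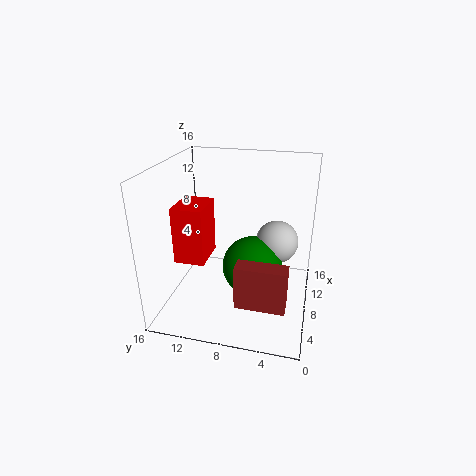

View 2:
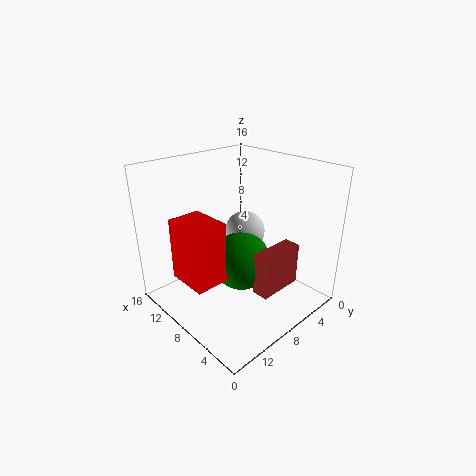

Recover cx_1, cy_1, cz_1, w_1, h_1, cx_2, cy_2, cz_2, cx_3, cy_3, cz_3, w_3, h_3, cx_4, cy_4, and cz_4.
cx_1 = 6, cy_1 = 11.5, cz_1 = 5, w_1 = 4.5, h_1 = 6.5, cx_2 = 11, cy_2 = 4, cz_2 = 6.5, cx_3 = 4, cy_3 = 2, cz_3 = 1.5, w_3 = 2, h_3 = 5, cx_4 = 9, cy_4 = 6.5, cz_4 = 4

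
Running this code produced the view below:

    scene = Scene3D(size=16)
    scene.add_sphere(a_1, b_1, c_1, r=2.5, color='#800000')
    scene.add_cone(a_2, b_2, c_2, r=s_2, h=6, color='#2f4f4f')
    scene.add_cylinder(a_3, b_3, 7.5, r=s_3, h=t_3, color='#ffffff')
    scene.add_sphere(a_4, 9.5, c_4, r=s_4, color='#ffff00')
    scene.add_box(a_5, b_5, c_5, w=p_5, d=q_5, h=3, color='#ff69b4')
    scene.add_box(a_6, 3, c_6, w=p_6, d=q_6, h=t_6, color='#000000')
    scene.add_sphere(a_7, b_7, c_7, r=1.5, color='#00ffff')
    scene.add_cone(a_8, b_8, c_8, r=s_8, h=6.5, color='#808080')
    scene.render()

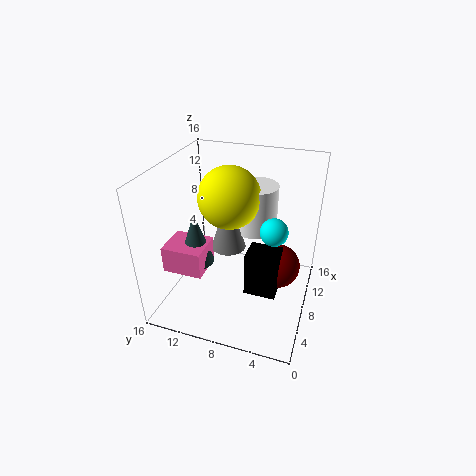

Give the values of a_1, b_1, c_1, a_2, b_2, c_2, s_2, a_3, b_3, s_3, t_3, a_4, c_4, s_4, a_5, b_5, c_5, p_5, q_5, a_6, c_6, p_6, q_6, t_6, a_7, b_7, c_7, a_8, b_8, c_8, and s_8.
a_1 = 9, b_1 = 3.5, c_1 = 4.5, a_2 = 6.5, b_2 = 12.5, c_2 = 5, s_2 = 2, a_3 = 11.5, b_3 = 7, s_3 = 2.5, t_3 = 5.5, a_4 = 9.5, c_4 = 12, s_4 = 3.5, a_5 = 4, b_5 = 11, c_5 = 4.5, p_5 = 4, q_5 = 4.5, a_6 = 5.5, c_6 = 2.5, p_6 = 3, q_6 = 3.5, t_6 = 5, a_7 = 8, b_7 = 4, c_7 = 9.5, a_8 = 9, b_8 = 9.5, c_8 = 6, s_8 = 2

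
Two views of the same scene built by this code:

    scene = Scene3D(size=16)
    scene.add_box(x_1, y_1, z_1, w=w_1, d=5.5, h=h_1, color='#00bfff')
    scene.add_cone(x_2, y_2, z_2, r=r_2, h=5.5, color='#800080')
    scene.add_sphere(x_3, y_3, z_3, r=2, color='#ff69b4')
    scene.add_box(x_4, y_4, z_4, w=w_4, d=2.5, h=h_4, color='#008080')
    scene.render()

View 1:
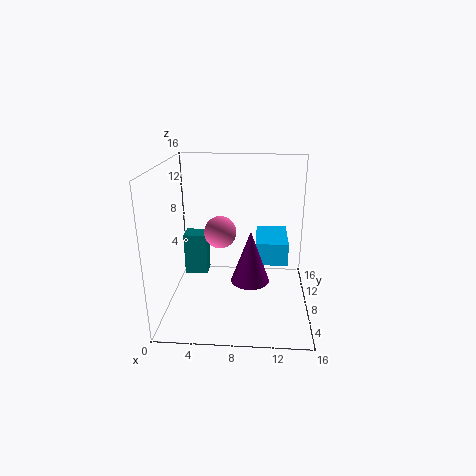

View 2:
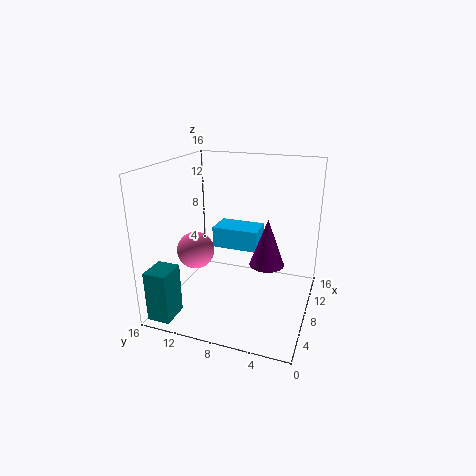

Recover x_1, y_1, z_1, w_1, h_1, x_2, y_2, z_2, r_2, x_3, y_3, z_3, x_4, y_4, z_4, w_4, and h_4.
x_1 = 10
y_1 = 6.5
z_1 = 5.5
w_1 = 3.5
h_1 = 2.5
x_2 = 9.5
y_2 = 5
z_2 = 4.5
r_2 = 2
x_3 = 5.5
y_3 = 12
z_3 = 7
x_4 = 0.5
y_4 = 13
z_4 = 0.5
w_4 = 3
h_4 = 5.5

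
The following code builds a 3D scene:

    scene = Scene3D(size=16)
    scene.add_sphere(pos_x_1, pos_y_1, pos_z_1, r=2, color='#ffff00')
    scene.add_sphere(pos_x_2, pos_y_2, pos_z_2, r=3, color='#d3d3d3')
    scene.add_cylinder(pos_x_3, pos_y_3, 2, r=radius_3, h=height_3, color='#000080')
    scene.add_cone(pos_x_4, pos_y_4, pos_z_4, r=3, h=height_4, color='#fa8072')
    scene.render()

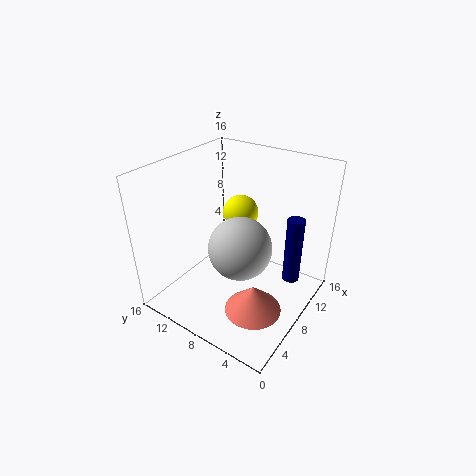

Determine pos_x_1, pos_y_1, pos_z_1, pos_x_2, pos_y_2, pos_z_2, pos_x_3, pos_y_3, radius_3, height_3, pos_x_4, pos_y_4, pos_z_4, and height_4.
pos_x_1 = 10; pos_y_1 = 9; pos_z_1 = 10; pos_x_2 = 4; pos_y_2 = 5; pos_z_2 = 10; pos_x_3 = 12; pos_y_3 = 3; radius_3 = 1; height_3 = 8; pos_x_4 = 5; pos_y_4 = 4; pos_z_4 = 2; height_4 = 3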